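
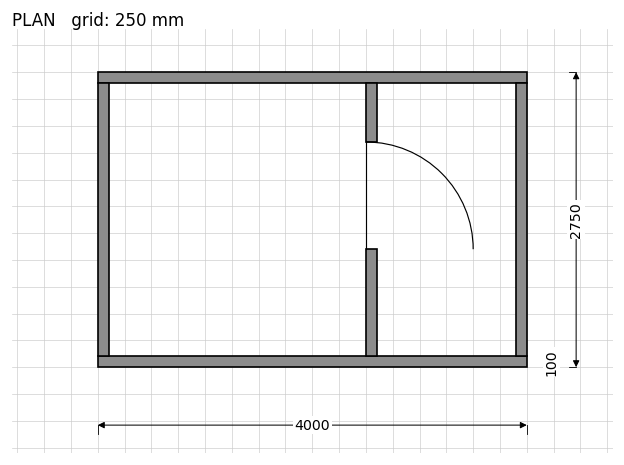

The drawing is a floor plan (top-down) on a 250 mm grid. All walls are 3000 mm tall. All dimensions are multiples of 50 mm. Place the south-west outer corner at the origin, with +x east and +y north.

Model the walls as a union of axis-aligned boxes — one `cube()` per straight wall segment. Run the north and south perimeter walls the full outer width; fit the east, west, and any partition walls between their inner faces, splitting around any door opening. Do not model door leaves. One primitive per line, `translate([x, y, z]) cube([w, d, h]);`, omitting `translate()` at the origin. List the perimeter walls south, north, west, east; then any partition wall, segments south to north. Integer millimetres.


cube([4000, 100, 3000]);
translate([0, 2650, 0]) cube([4000, 100, 3000]);
translate([0, 100, 0]) cube([100, 2550, 3000]);
translate([3900, 100, 0]) cube([100, 2550, 3000]);
translate([2500, 100, 0]) cube([100, 1000, 3000]);
translate([2500, 2100, 0]) cube([100, 550, 3000]);


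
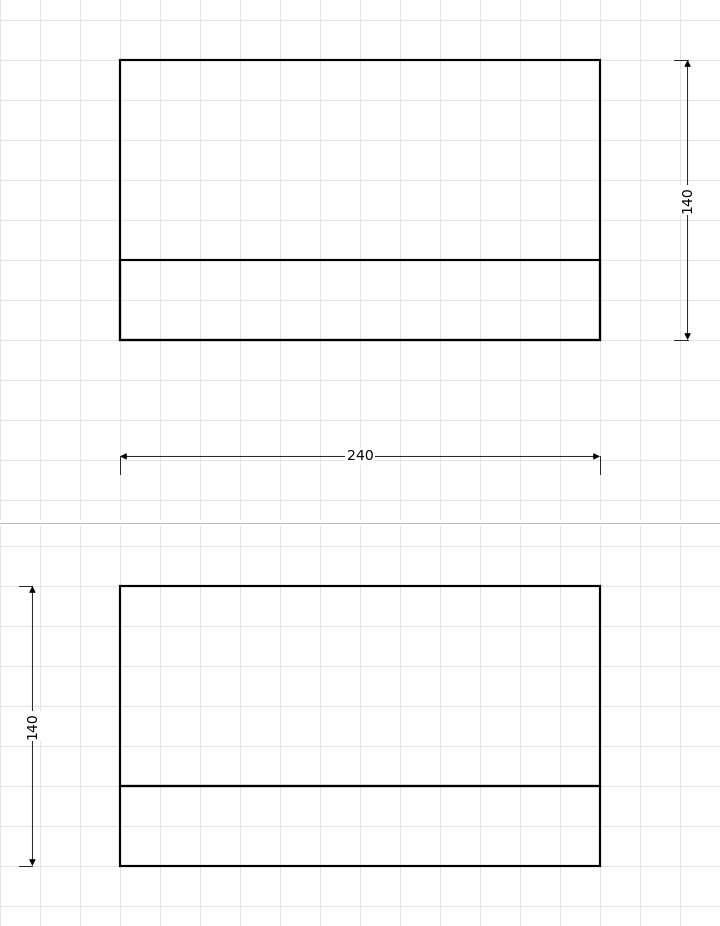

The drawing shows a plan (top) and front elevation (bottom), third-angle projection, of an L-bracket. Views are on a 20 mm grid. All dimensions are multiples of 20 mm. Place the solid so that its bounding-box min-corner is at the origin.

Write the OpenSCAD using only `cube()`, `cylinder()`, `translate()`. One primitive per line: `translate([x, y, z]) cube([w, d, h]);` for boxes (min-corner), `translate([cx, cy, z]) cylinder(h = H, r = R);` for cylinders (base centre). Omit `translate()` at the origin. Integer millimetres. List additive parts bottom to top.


cube([240, 140, 40]);
translate([0, 0, 40]) cube([240, 40, 100]);


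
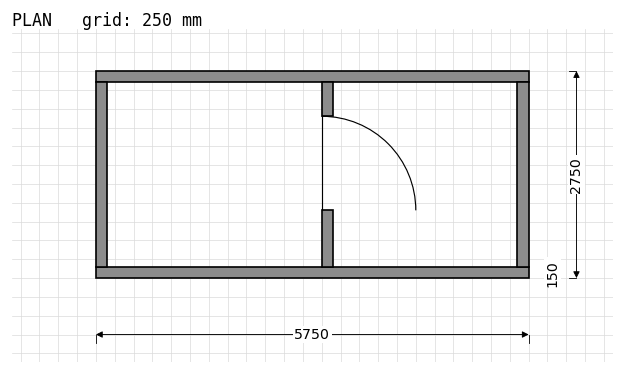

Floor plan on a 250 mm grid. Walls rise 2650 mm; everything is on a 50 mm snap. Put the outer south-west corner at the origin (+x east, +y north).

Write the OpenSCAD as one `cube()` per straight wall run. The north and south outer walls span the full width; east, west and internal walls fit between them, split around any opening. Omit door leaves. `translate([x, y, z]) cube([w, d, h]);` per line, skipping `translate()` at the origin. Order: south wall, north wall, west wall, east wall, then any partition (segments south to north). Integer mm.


cube([5750, 150, 2650]);
translate([0, 2600, 0]) cube([5750, 150, 2650]);
translate([0, 150, 0]) cube([150, 2450, 2650]);
translate([5600, 150, 0]) cube([150, 2450, 2650]);
translate([3000, 150, 0]) cube([150, 750, 2650]);
translate([3000, 2150, 0]) cube([150, 450, 2650]);


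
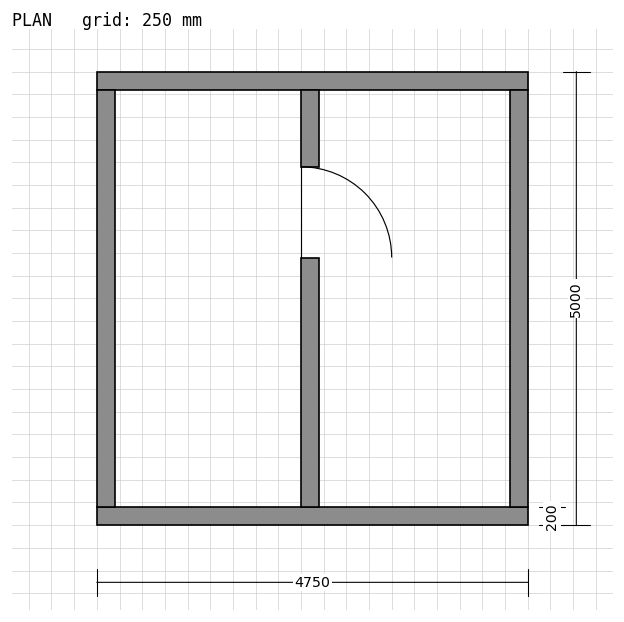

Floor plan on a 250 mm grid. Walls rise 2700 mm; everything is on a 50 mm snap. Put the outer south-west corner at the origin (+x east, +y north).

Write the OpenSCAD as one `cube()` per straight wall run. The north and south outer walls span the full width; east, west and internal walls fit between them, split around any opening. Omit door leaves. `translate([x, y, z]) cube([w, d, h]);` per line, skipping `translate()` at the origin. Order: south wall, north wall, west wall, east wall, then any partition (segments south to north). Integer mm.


cube([4750, 200, 2700]);
translate([0, 4800, 0]) cube([4750, 200, 2700]);
translate([0, 200, 0]) cube([200, 4600, 2700]);
translate([4550, 200, 0]) cube([200, 4600, 2700]);
translate([2250, 200, 0]) cube([200, 2750, 2700]);
translate([2250, 3950, 0]) cube([200, 850, 2700]);


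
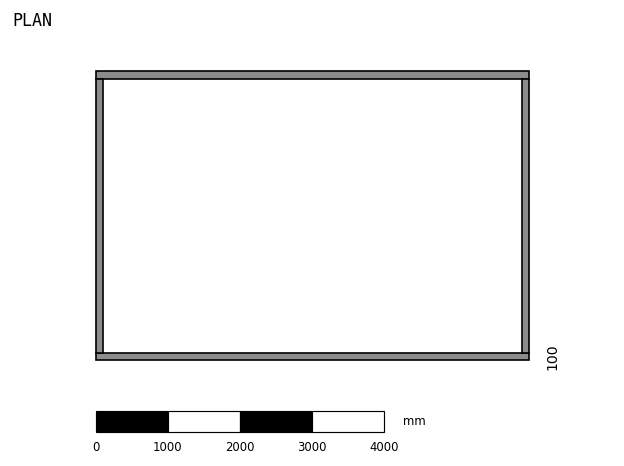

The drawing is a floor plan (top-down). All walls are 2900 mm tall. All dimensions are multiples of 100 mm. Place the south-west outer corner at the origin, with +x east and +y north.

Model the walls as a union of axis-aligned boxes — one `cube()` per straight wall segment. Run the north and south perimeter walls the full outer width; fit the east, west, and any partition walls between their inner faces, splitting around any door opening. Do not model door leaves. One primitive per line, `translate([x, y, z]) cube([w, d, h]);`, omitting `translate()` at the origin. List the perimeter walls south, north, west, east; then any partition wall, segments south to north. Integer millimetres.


cube([6000, 100, 2900]);
translate([0, 3900, 0]) cube([6000, 100, 2900]);
translate([0, 100, 0]) cube([100, 3800, 2900]);
translate([5900, 100, 0]) cube([100, 3800, 2900]);


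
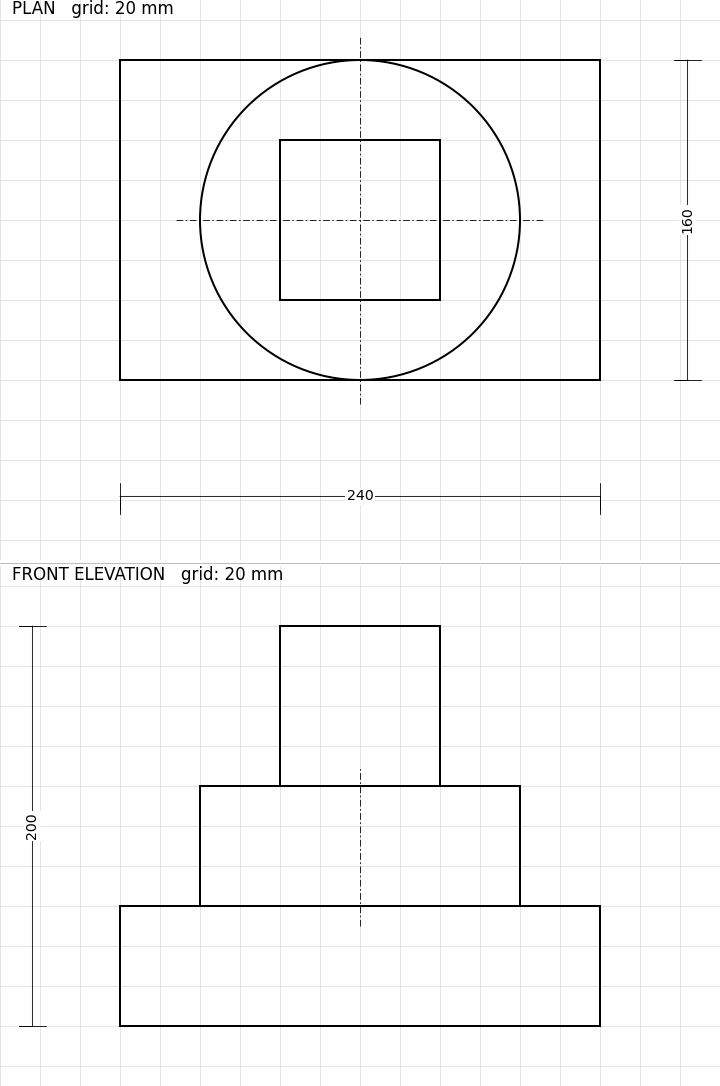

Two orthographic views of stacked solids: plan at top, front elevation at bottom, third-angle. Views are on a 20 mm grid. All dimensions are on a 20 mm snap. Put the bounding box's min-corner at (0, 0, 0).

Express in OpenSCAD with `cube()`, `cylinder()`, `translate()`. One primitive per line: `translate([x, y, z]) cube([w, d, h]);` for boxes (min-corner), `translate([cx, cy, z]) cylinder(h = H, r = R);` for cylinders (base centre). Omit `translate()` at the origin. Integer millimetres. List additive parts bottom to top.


cube([240, 160, 60]);
translate([120, 80, 60]) cylinder(h = 60, r = 80);
translate([80, 40, 120]) cube([80, 80, 80]);


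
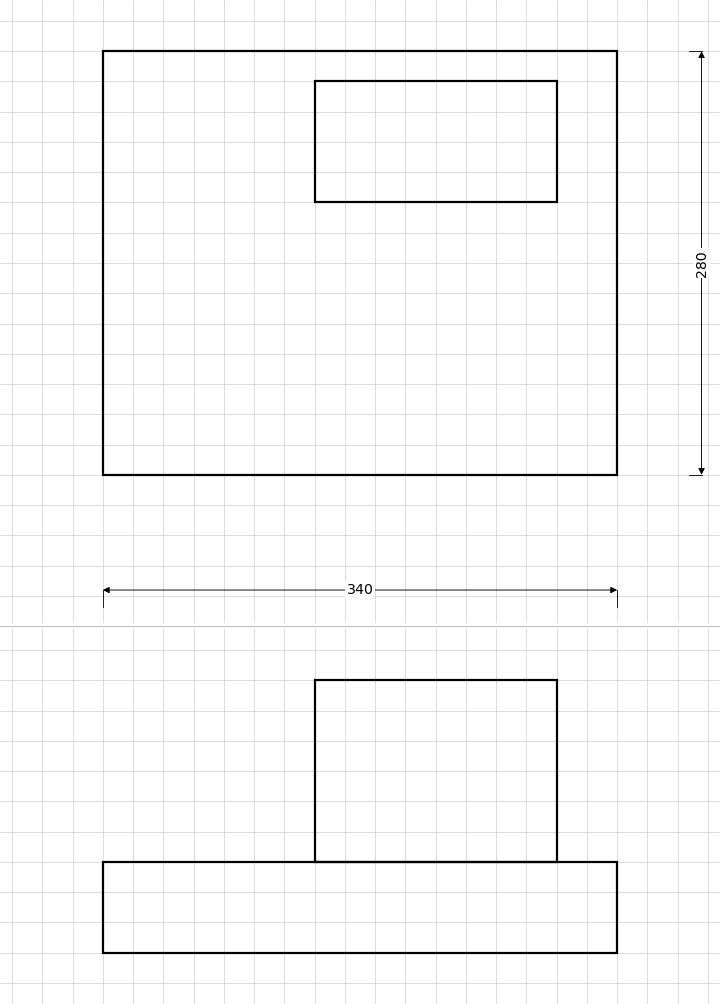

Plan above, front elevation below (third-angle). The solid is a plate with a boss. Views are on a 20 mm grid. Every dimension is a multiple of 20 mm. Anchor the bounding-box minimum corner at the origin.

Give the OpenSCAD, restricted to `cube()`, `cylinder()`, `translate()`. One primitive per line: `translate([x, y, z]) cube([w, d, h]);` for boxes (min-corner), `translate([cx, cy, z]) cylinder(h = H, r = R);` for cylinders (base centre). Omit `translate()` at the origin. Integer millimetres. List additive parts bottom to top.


cube([340, 280, 60]);
translate([140, 180, 60]) cube([160, 80, 120]);


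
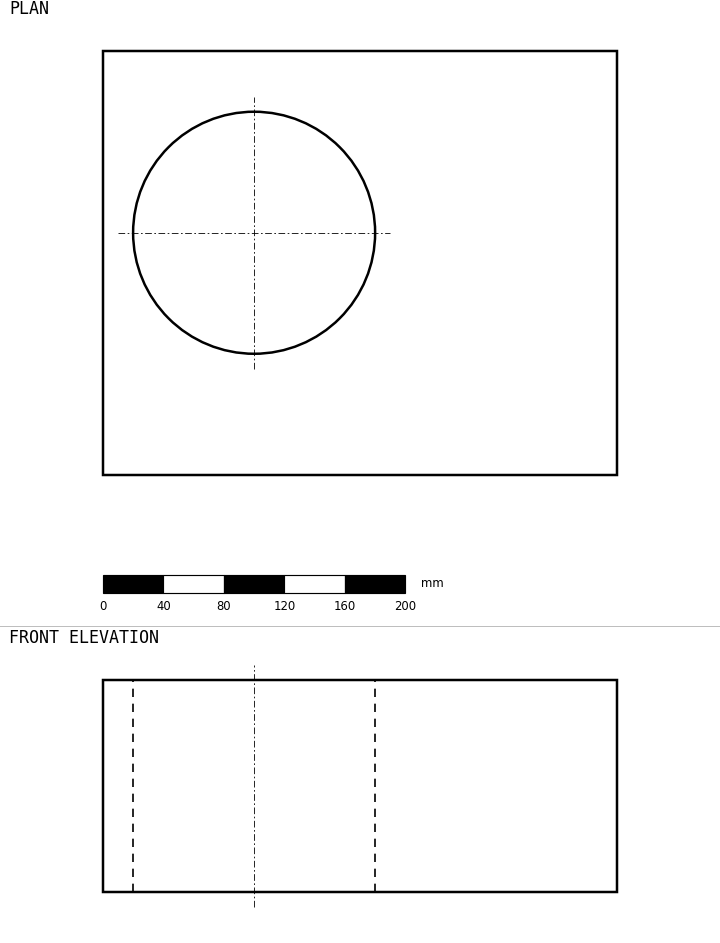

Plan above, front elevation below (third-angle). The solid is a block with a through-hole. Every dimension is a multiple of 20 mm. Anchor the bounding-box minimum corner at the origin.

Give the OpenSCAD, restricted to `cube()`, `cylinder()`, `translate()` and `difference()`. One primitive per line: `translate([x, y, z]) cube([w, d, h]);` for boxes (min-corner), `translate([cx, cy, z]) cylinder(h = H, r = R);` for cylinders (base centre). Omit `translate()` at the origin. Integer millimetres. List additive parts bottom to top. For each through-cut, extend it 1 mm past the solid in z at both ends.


difference() {
  cube([340, 280, 140]);
  translate([100, 160, -1]) cylinder(h = 142, r = 80);
}


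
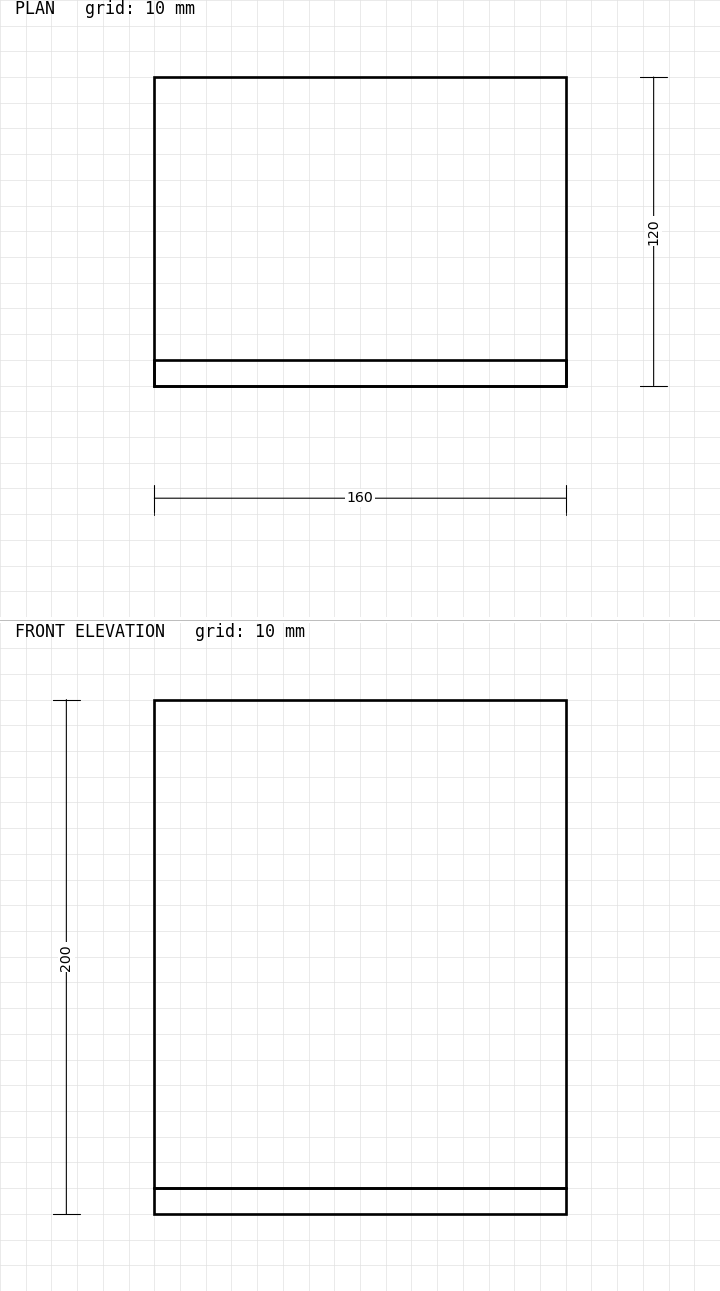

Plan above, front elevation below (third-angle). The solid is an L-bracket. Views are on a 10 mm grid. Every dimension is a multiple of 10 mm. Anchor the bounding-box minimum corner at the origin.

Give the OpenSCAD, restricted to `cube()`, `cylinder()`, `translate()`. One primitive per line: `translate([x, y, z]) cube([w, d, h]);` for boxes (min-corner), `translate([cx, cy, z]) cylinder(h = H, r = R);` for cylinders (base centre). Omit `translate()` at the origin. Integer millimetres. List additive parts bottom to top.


cube([160, 120, 10]);
translate([0, 0, 10]) cube([160, 10, 190]);


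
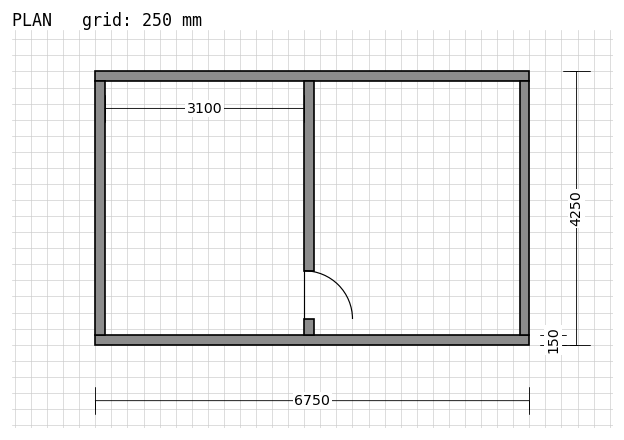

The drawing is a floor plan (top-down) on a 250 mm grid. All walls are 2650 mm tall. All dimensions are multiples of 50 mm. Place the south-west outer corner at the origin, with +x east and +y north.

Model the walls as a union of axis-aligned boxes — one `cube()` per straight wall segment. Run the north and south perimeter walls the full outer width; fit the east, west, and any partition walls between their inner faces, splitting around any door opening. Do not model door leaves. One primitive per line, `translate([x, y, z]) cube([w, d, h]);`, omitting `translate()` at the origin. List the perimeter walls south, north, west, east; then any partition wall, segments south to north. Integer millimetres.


cube([6750, 150, 2650]);
translate([0, 4100, 0]) cube([6750, 150, 2650]);
translate([0, 150, 0]) cube([150, 3950, 2650]);
translate([6600, 150, 0]) cube([150, 3950, 2650]);
translate([3250, 150, 0]) cube([150, 250, 2650]);
translate([3250, 1150, 0]) cube([150, 2950, 2650]);


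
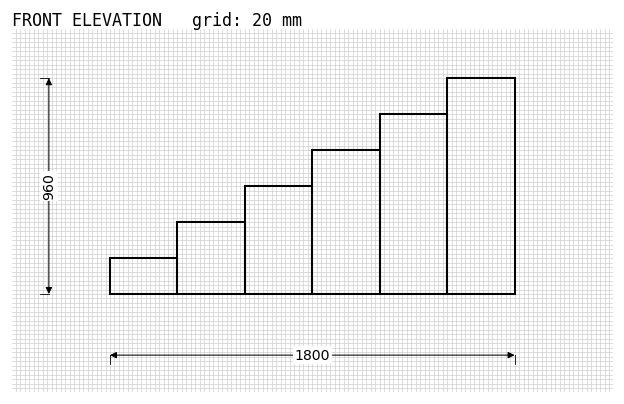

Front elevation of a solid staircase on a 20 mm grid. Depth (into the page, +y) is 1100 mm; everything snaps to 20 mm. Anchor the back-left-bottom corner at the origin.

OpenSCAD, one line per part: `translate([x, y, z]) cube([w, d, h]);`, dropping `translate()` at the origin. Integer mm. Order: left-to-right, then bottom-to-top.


cube([300, 1100, 160]);
translate([300, 0, 0]) cube([300, 1100, 320]);
translate([600, 0, 0]) cube([300, 1100, 480]);
translate([900, 0, 0]) cube([300, 1100, 640]);
translate([1200, 0, 0]) cube([300, 1100, 800]);
translate([1500, 0, 0]) cube([300, 1100, 960]);


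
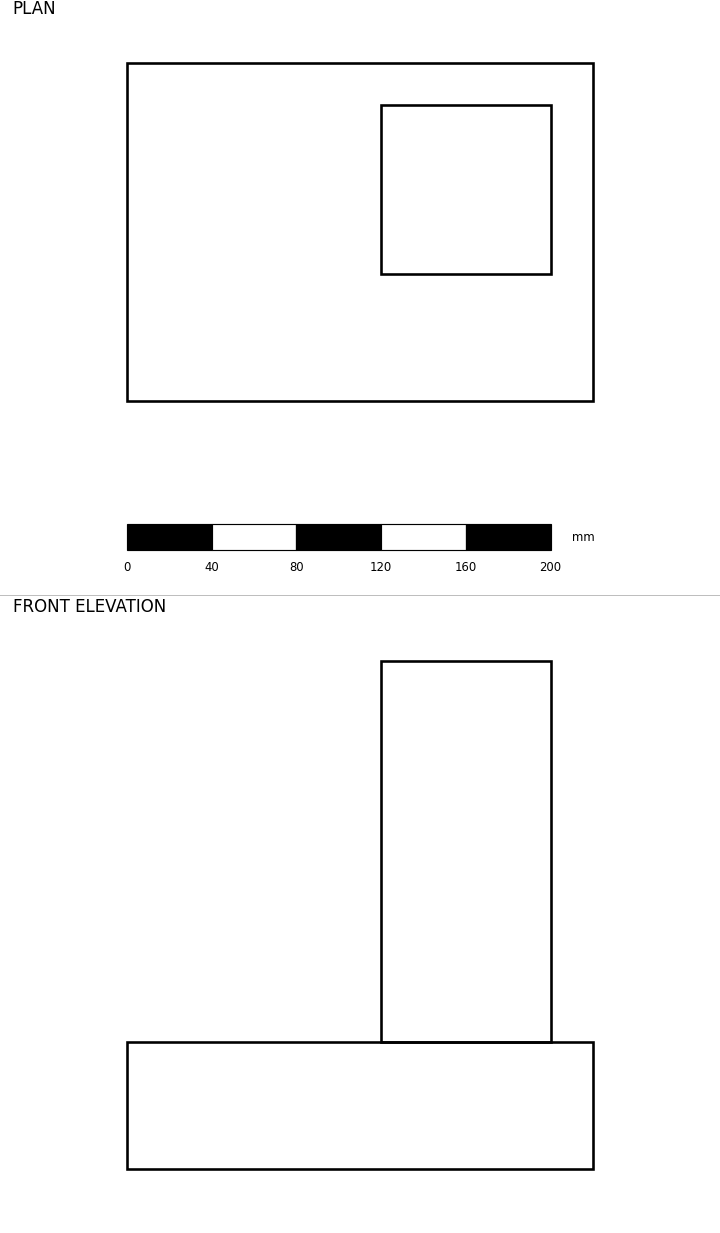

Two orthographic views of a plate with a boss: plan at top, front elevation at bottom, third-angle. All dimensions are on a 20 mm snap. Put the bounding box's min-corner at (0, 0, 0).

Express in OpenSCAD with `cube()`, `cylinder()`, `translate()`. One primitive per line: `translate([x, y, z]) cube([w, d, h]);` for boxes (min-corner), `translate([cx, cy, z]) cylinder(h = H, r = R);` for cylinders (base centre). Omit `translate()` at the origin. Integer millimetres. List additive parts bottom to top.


cube([220, 160, 60]);
translate([120, 60, 60]) cube([80, 80, 180]);


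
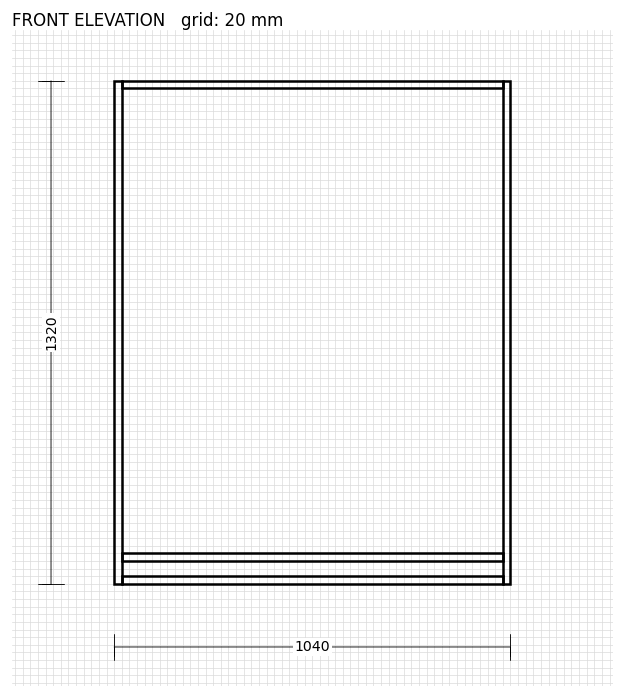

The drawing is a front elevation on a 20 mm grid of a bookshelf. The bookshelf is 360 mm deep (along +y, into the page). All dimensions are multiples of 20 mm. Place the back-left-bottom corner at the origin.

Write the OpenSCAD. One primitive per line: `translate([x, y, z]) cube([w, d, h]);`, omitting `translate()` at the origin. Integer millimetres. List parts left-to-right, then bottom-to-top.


cube([20, 360, 1320]);
translate([20, 0, 0]) cube([1000, 360, 20]);
translate([20, 0, 60]) cube([1000, 360, 20]);
translate([20, 0, 1300]) cube([1000, 360, 20]);
translate([1020, 0, 0]) cube([20, 360, 1320]);


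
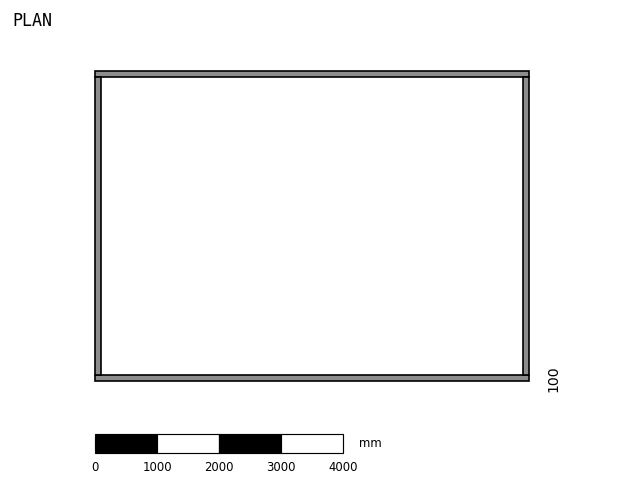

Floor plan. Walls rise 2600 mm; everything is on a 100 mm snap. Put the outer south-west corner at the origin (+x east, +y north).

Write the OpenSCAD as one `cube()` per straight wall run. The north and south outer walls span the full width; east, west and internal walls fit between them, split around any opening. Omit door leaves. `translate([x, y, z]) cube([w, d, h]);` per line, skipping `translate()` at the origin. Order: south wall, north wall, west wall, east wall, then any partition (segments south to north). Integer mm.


cube([7000, 100, 2600]);
translate([0, 4900, 0]) cube([7000, 100, 2600]);
translate([0, 100, 0]) cube([100, 4800, 2600]);
translate([6900, 100, 0]) cube([100, 4800, 2600]);


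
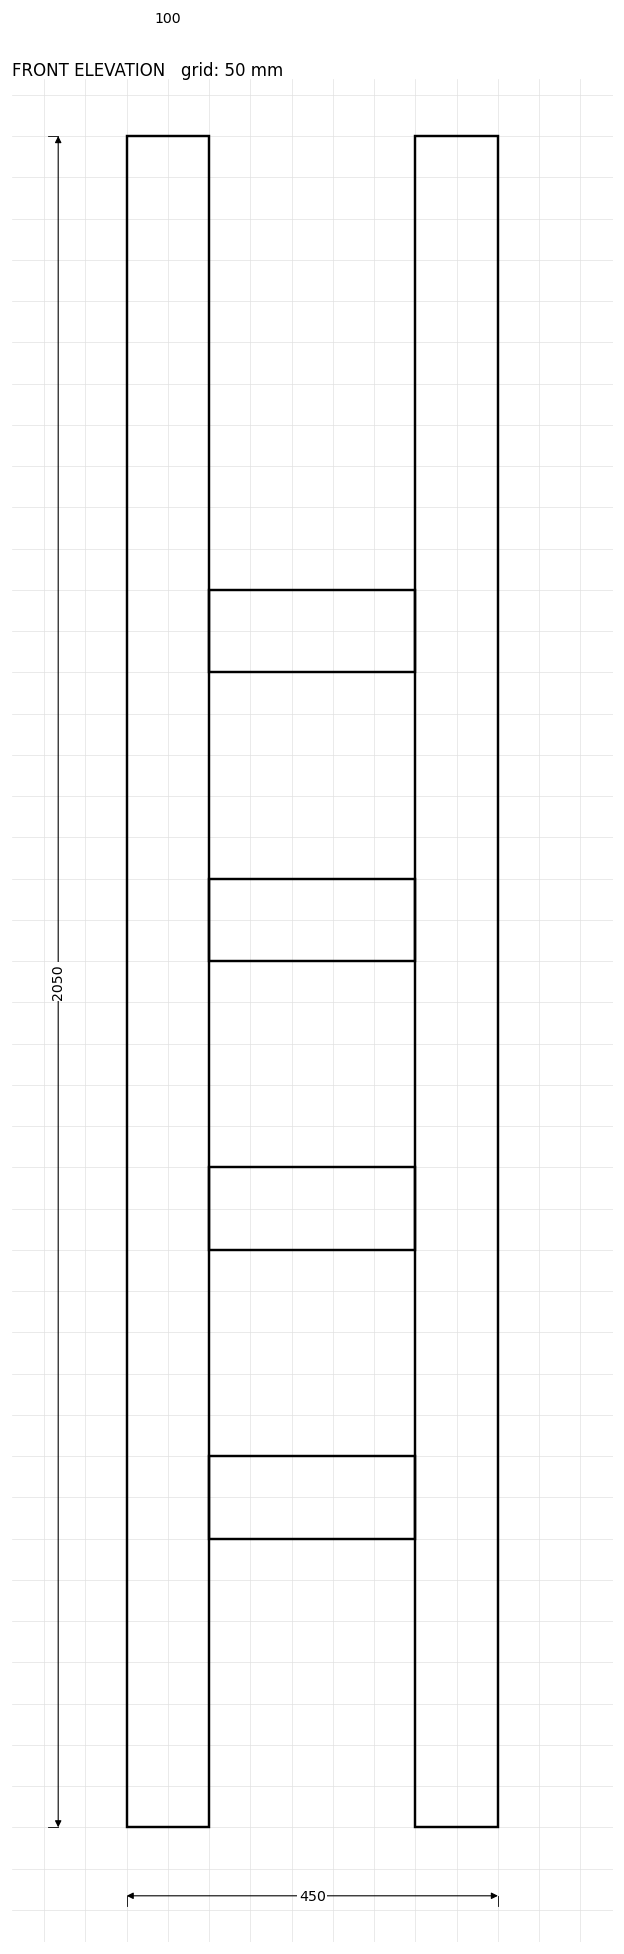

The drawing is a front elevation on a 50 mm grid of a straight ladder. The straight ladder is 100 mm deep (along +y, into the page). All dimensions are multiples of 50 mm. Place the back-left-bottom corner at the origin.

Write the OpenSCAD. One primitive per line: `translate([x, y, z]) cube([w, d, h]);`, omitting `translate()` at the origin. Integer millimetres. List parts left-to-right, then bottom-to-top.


cube([100, 100, 2050]);
translate([100, 0, 350]) cube([250, 100, 100]);
translate([100, 0, 700]) cube([250, 100, 100]);
translate([100, 0, 1050]) cube([250, 100, 100]);
translate([100, 0, 1400]) cube([250, 100, 100]);
translate([350, 0, 0]) cube([100, 100, 2050]);


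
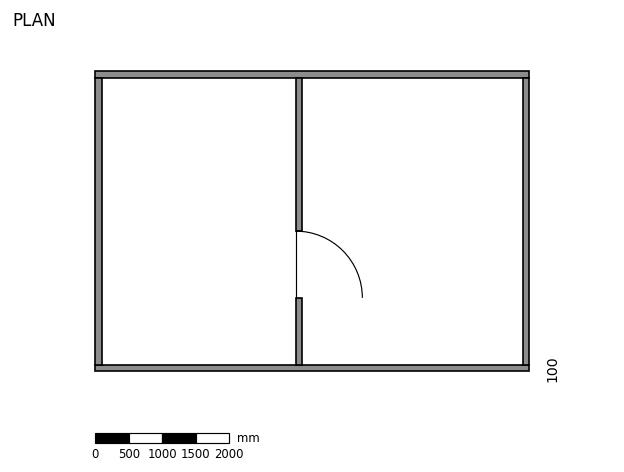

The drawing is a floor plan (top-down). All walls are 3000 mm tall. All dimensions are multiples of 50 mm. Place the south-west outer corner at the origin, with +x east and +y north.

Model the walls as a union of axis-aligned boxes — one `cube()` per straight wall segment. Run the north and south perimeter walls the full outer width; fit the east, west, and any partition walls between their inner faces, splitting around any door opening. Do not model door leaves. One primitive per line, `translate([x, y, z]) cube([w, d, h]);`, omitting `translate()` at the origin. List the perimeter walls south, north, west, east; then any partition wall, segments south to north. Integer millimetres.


cube([6500, 100, 3000]);
translate([0, 4400, 0]) cube([6500, 100, 3000]);
translate([0, 100, 0]) cube([100, 4300, 3000]);
translate([6400, 100, 0]) cube([100, 4300, 3000]);
translate([3000, 100, 0]) cube([100, 1000, 3000]);
translate([3000, 2100, 0]) cube([100, 2300, 3000]);


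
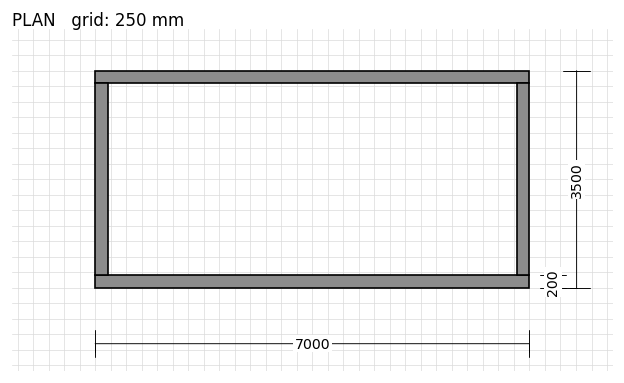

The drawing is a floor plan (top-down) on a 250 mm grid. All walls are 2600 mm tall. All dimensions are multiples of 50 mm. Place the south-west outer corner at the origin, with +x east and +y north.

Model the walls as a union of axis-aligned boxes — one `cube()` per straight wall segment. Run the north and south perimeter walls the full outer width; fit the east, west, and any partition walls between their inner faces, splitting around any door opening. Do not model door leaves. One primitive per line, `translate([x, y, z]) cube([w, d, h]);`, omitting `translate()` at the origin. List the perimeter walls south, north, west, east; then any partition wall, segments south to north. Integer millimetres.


cube([7000, 200, 2600]);
translate([0, 3300, 0]) cube([7000, 200, 2600]);
translate([0, 200, 0]) cube([200, 3100, 2600]);
translate([6800, 200, 0]) cube([200, 3100, 2600]);


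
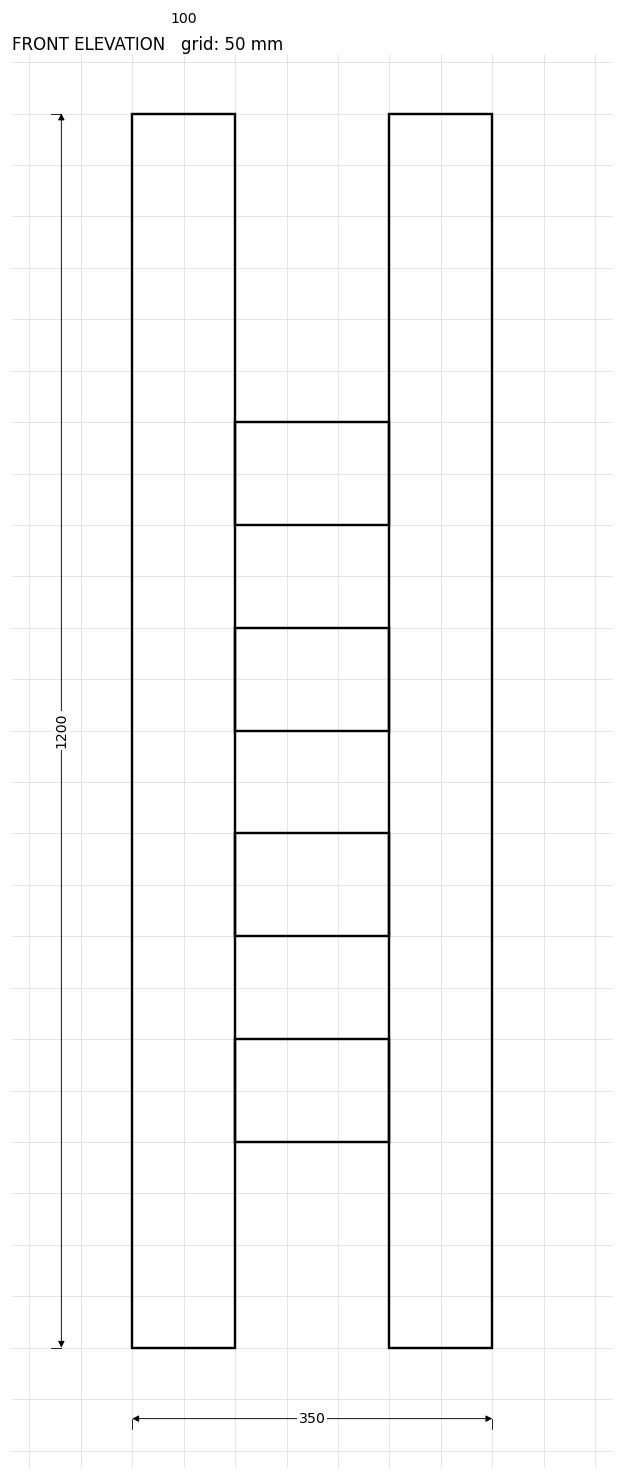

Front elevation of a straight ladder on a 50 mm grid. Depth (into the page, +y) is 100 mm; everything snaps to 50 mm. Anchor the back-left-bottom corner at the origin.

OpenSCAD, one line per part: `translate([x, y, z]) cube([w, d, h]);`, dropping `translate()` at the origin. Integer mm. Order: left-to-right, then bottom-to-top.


cube([100, 100, 1200]);
translate([100, 0, 200]) cube([150, 100, 100]);
translate([100, 0, 400]) cube([150, 100, 100]);
translate([100, 0, 600]) cube([150, 100, 100]);
translate([100, 0, 800]) cube([150, 100, 100]);
translate([250, 0, 0]) cube([100, 100, 1200]);


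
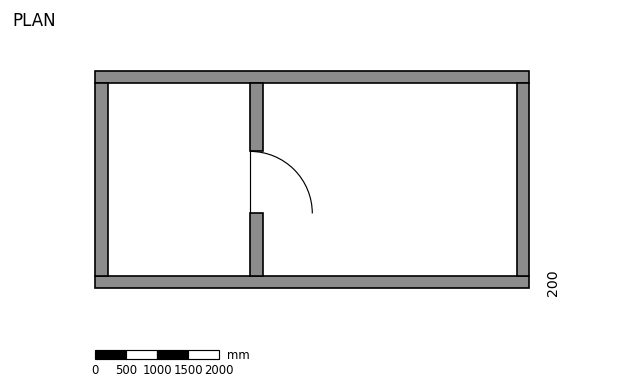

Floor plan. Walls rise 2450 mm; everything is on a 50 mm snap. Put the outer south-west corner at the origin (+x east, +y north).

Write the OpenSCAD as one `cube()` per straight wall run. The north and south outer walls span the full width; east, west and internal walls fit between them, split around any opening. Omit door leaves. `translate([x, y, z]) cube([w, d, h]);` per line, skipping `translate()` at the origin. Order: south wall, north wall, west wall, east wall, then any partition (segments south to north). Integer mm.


cube([7000, 200, 2450]);
translate([0, 3300, 0]) cube([7000, 200, 2450]);
translate([0, 200, 0]) cube([200, 3100, 2450]);
translate([6800, 200, 0]) cube([200, 3100, 2450]);
translate([2500, 200, 0]) cube([200, 1000, 2450]);
translate([2500, 2200, 0]) cube([200, 1100, 2450]);


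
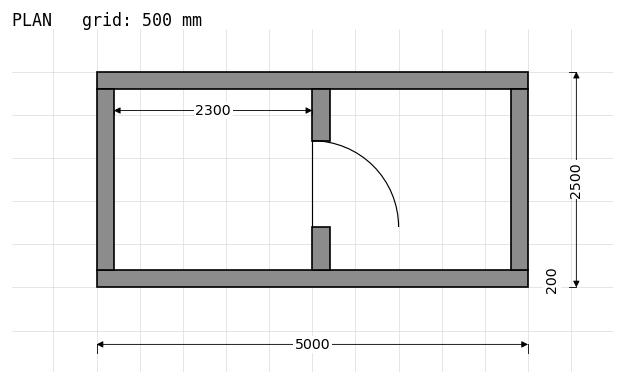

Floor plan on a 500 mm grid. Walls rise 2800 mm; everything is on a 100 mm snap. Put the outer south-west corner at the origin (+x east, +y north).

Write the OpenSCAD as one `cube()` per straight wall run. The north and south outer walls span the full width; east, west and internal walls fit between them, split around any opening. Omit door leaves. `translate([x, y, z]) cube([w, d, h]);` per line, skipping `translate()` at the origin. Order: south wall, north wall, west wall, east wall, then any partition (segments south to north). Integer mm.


cube([5000, 200, 2800]);
translate([0, 2300, 0]) cube([5000, 200, 2800]);
translate([0, 200, 0]) cube([200, 2100, 2800]);
translate([4800, 200, 0]) cube([200, 2100, 2800]);
translate([2500, 200, 0]) cube([200, 500, 2800]);
translate([2500, 1700, 0]) cube([200, 600, 2800]);


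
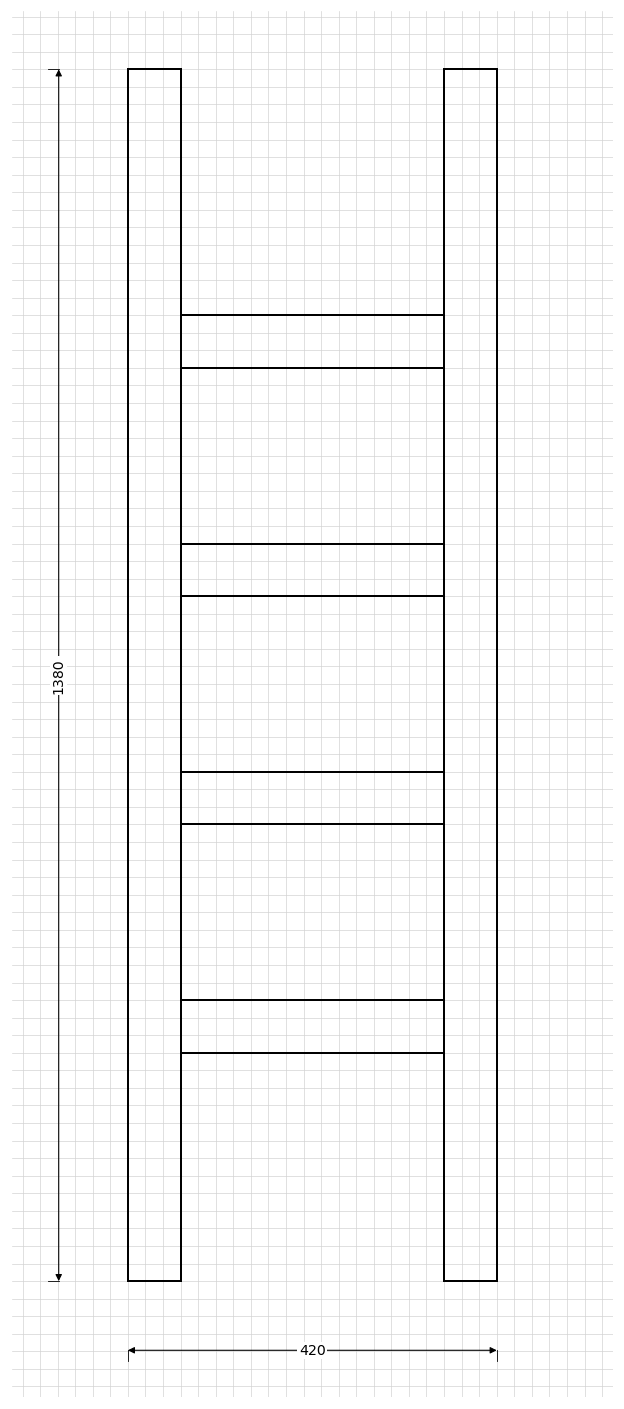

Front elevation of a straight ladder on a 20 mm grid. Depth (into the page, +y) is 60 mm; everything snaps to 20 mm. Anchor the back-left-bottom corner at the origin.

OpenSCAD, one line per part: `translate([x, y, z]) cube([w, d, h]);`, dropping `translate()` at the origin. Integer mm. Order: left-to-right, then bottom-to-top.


cube([60, 60, 1380]);
translate([60, 0, 260]) cube([300, 60, 60]);
translate([60, 0, 520]) cube([300, 60, 60]);
translate([60, 0, 780]) cube([300, 60, 60]);
translate([60, 0, 1040]) cube([300, 60, 60]);
translate([360, 0, 0]) cube([60, 60, 1380]);


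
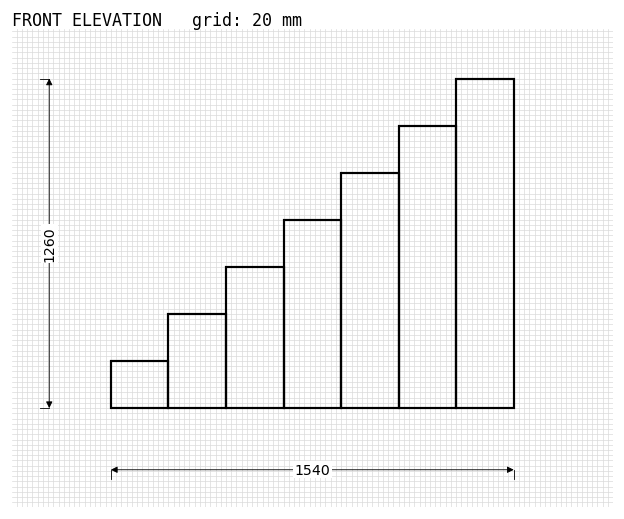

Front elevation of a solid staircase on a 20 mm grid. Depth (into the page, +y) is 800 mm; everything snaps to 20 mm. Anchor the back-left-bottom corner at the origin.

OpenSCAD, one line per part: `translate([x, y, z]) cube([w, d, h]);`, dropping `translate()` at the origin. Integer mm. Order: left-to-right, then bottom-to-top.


cube([220, 800, 180]);
translate([220, 0, 0]) cube([220, 800, 360]);
translate([440, 0, 0]) cube([220, 800, 540]);
translate([660, 0, 0]) cube([220, 800, 720]);
translate([880, 0, 0]) cube([220, 800, 900]);
translate([1100, 0, 0]) cube([220, 800, 1080]);
translate([1320, 0, 0]) cube([220, 800, 1260]);


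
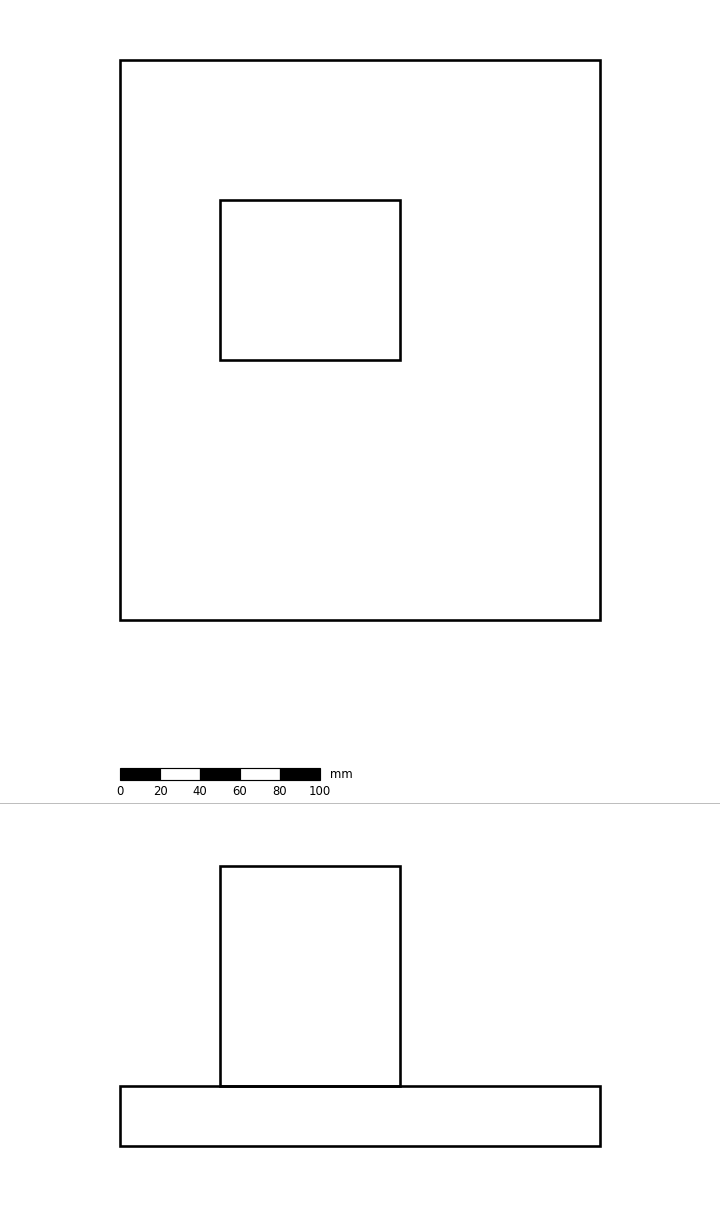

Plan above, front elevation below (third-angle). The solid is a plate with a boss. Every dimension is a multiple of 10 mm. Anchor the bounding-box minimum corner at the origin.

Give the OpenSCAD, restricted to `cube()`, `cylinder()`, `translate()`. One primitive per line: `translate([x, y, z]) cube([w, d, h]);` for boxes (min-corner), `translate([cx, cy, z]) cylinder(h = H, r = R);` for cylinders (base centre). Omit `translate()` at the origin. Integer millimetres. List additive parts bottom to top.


cube([240, 280, 30]);
translate([50, 130, 30]) cube([90, 80, 110]);


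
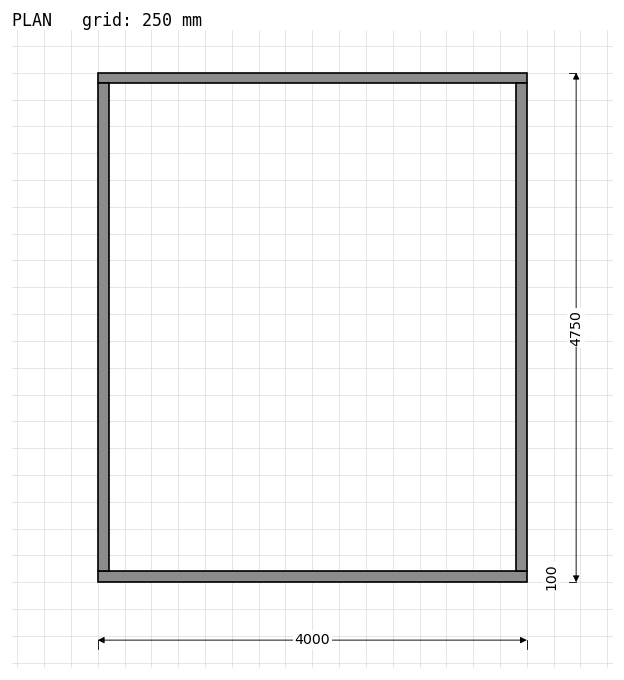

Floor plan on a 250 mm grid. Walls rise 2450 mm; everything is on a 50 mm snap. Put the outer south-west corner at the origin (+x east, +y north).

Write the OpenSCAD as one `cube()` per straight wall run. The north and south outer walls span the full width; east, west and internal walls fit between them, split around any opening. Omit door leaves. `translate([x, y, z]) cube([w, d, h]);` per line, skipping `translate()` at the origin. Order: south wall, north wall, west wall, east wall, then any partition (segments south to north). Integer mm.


cube([4000, 100, 2450]);
translate([0, 4650, 0]) cube([4000, 100, 2450]);
translate([0, 100, 0]) cube([100, 4550, 2450]);
translate([3900, 100, 0]) cube([100, 4550, 2450]);


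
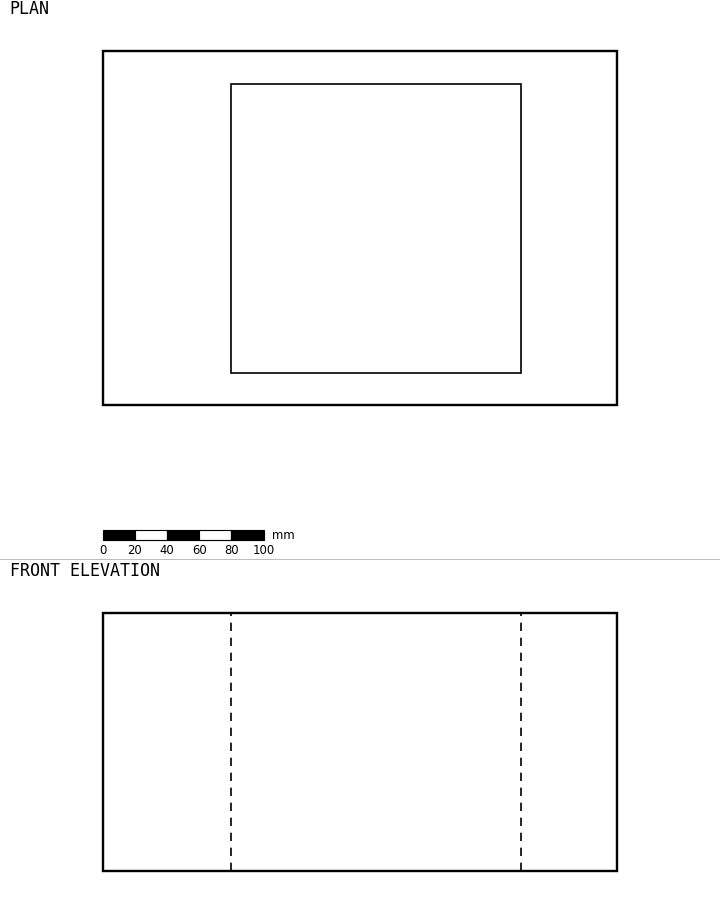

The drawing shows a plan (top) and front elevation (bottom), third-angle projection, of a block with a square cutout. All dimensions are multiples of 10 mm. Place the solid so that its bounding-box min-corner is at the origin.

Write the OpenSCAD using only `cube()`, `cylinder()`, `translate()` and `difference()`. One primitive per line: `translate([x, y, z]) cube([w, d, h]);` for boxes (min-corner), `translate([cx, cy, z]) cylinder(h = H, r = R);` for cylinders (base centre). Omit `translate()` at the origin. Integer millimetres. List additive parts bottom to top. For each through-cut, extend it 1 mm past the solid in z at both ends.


difference() {
  cube([320, 220, 160]);
  translate([80, 20, -1]) cube([180, 180, 162]);
}


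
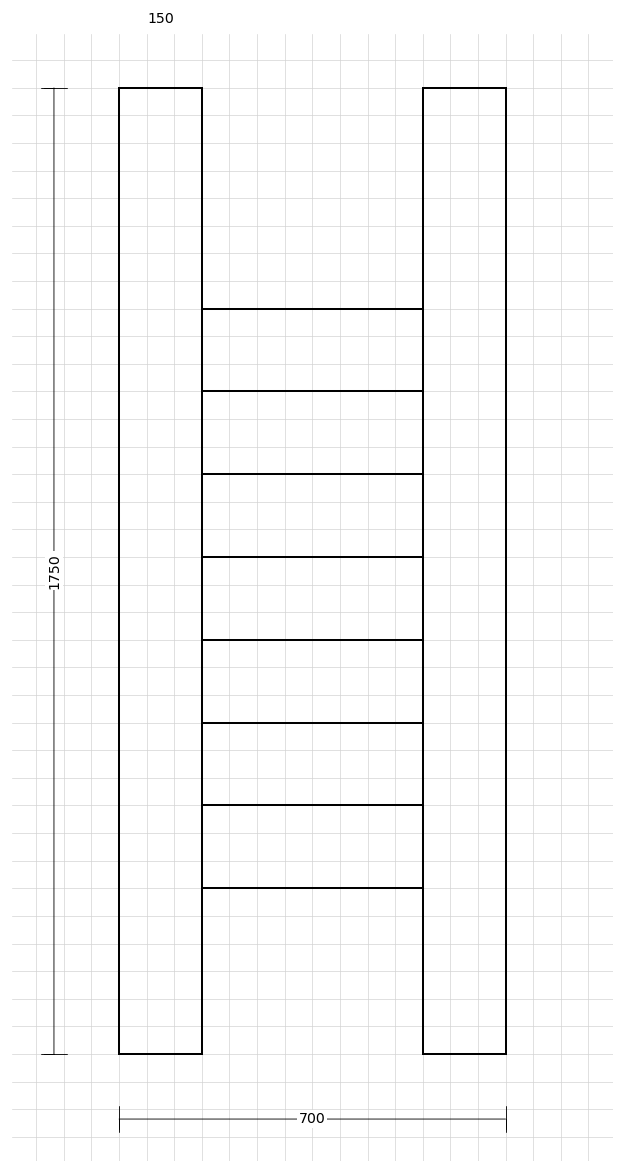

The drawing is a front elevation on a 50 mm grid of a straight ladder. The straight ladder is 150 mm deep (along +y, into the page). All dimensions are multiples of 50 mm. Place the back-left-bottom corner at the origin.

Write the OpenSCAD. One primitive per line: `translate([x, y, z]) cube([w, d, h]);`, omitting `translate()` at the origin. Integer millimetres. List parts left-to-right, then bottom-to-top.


cube([150, 150, 1750]);
translate([150, 0, 300]) cube([400, 150, 150]);
translate([150, 0, 600]) cube([400, 150, 150]);
translate([150, 0, 900]) cube([400, 150, 150]);
translate([150, 0, 1200]) cube([400, 150, 150]);
translate([550, 0, 0]) cube([150, 150, 1750]);


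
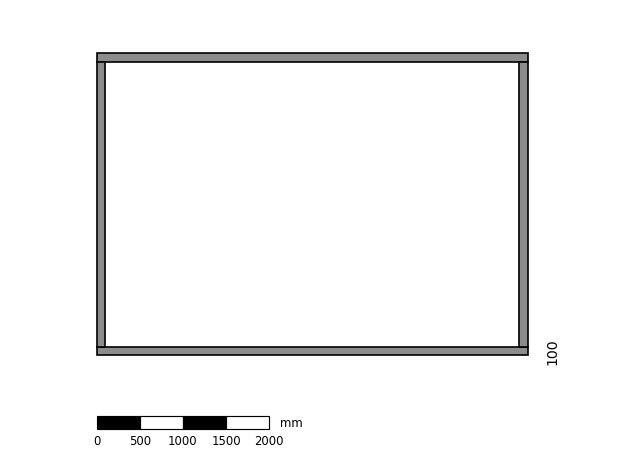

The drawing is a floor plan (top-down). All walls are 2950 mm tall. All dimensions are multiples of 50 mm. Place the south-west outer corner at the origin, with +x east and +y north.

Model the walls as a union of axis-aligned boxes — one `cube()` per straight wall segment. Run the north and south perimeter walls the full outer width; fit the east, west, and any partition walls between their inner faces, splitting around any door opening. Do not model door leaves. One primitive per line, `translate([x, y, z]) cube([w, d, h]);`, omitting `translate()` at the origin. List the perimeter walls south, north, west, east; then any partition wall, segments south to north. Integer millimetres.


cube([5000, 100, 2950]);
translate([0, 3400, 0]) cube([5000, 100, 2950]);
translate([0, 100, 0]) cube([100, 3300, 2950]);
translate([4900, 100, 0]) cube([100, 3300, 2950]);


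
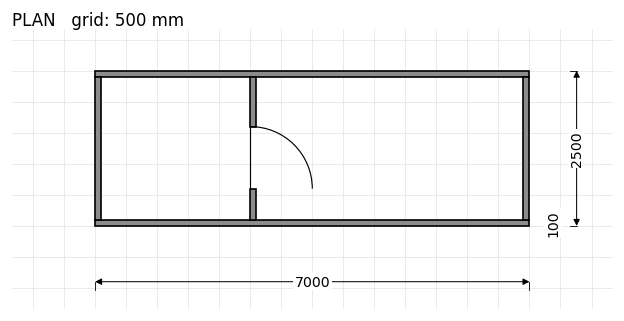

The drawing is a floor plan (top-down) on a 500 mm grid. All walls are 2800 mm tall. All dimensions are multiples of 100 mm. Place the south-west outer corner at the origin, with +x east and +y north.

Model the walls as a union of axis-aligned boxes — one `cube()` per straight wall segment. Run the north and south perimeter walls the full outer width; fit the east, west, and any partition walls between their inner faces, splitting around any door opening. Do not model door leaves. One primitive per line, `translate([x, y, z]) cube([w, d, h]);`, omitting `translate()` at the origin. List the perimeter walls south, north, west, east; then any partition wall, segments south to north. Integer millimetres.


cube([7000, 100, 2800]);
translate([0, 2400, 0]) cube([7000, 100, 2800]);
translate([0, 100, 0]) cube([100, 2300, 2800]);
translate([6900, 100, 0]) cube([100, 2300, 2800]);
translate([2500, 100, 0]) cube([100, 500, 2800]);
translate([2500, 1600, 0]) cube([100, 800, 2800]);


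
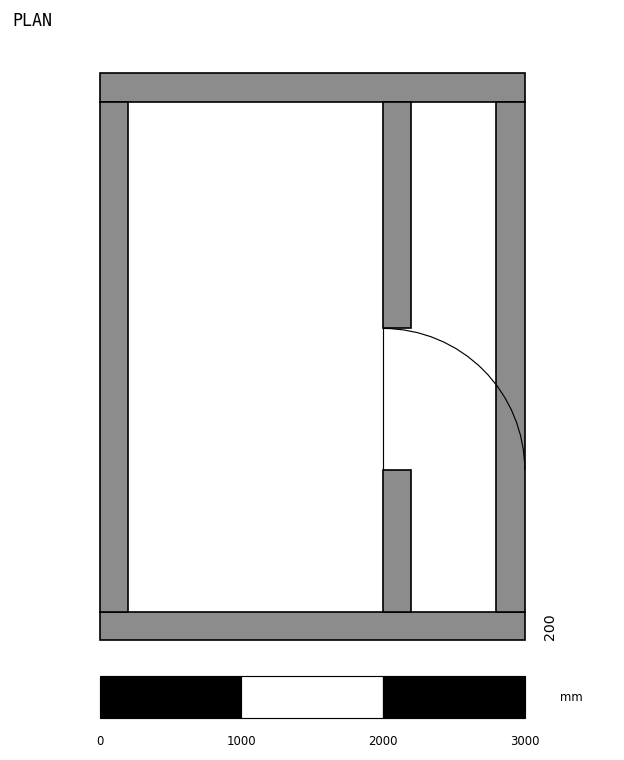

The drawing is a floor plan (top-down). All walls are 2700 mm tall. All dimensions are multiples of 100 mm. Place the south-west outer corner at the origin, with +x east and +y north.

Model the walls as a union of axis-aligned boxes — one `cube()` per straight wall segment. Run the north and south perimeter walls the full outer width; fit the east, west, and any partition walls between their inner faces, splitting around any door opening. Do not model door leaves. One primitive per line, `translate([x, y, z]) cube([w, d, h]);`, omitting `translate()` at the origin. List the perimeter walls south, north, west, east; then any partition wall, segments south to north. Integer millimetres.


cube([3000, 200, 2700]);
translate([0, 3800, 0]) cube([3000, 200, 2700]);
translate([0, 200, 0]) cube([200, 3600, 2700]);
translate([2800, 200, 0]) cube([200, 3600, 2700]);
translate([2000, 200, 0]) cube([200, 1000, 2700]);
translate([2000, 2200, 0]) cube([200, 1600, 2700]);


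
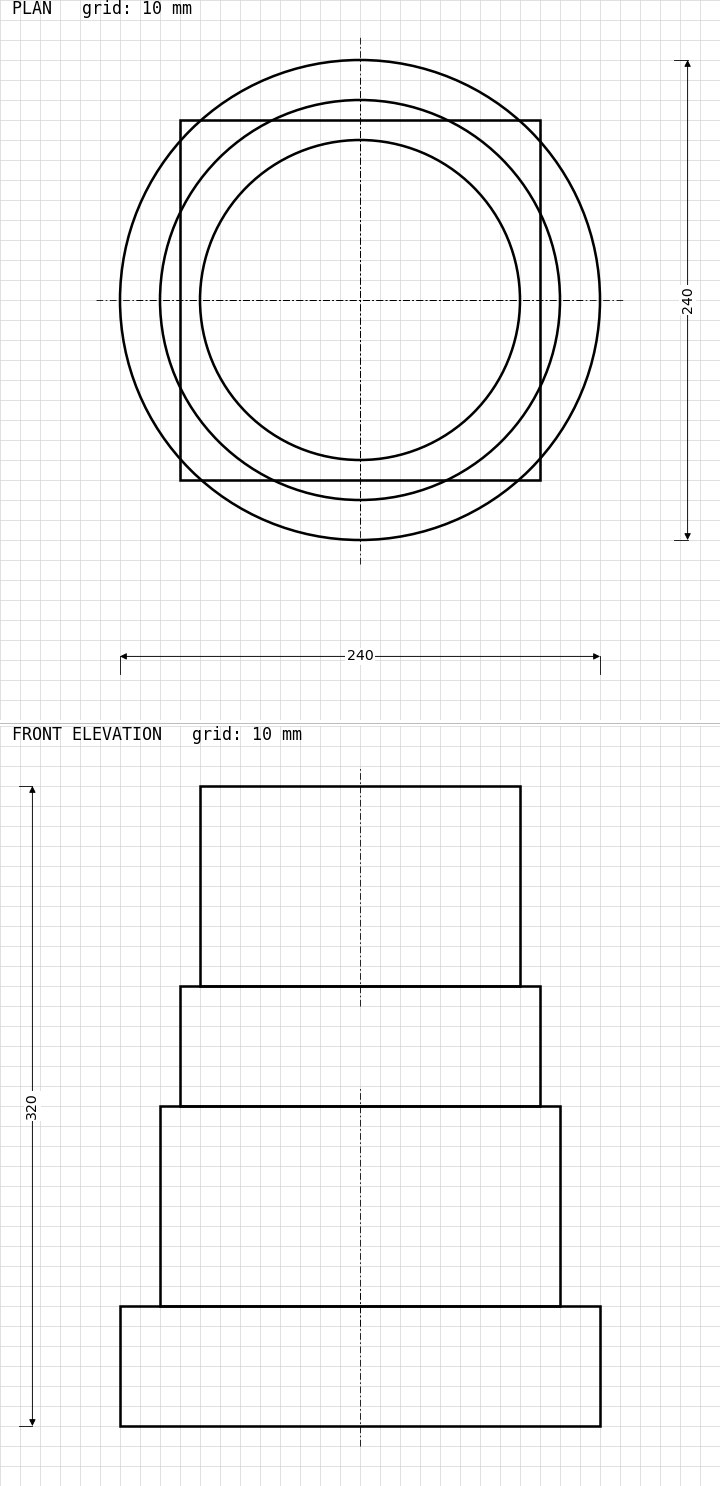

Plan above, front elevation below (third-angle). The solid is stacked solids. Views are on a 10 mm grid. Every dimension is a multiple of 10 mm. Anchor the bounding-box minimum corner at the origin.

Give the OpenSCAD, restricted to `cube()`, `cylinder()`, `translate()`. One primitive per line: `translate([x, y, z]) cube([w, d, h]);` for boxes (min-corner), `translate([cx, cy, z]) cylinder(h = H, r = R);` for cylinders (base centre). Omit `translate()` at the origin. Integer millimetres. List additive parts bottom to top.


translate([120, 120, 0]) cylinder(h = 60, r = 120);
translate([120, 120, 60]) cylinder(h = 100, r = 100);
translate([30, 30, 160]) cube([180, 180, 60]);
translate([120, 120, 220]) cylinder(h = 100, r = 80);


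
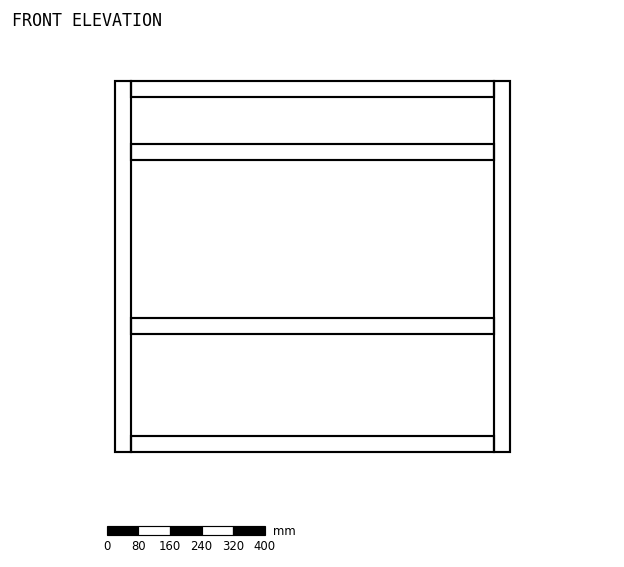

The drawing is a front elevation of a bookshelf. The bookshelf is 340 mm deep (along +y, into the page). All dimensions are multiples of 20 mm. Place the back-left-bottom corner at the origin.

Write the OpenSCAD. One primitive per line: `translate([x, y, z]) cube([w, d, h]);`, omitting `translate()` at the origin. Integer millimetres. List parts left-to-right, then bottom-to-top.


cube([40, 340, 940]);
translate([40, 0, 0]) cube([920, 340, 40]);
translate([40, 0, 300]) cube([920, 340, 40]);
translate([40, 0, 740]) cube([920, 340, 40]);
translate([40, 0, 900]) cube([920, 340, 40]);
translate([960, 0, 0]) cube([40, 340, 940]);


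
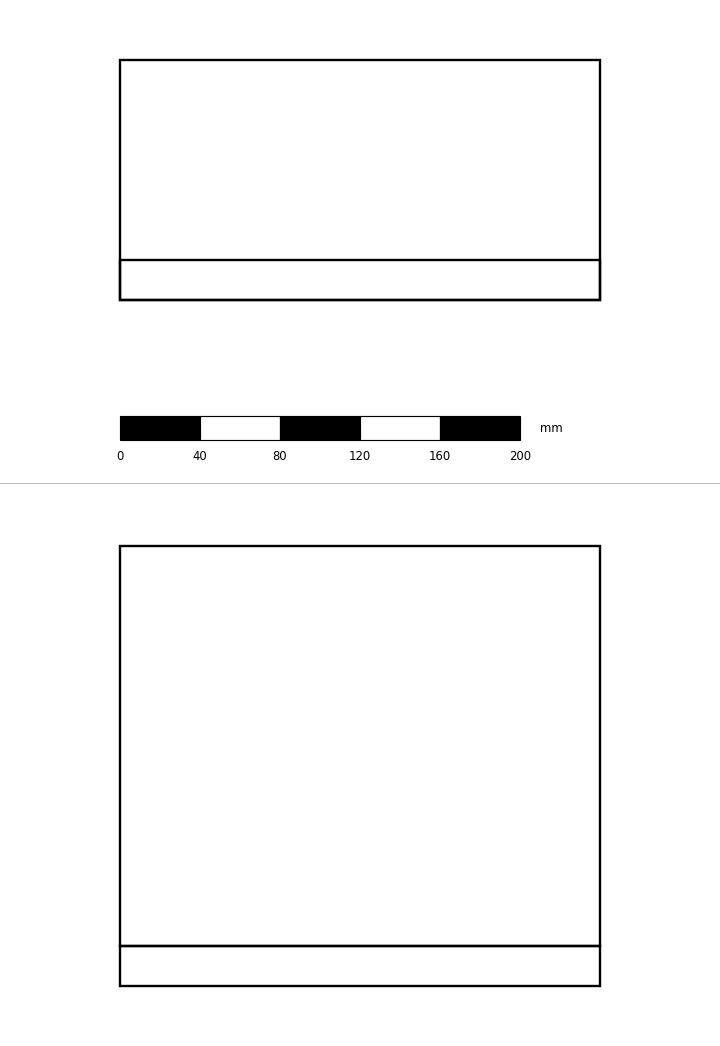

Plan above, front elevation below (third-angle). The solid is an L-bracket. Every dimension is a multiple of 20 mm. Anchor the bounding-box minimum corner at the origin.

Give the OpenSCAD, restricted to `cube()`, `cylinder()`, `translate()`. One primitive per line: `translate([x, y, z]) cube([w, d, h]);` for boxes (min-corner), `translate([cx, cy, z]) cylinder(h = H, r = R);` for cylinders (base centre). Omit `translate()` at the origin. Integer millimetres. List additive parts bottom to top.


cube([240, 120, 20]);
translate([0, 0, 20]) cube([240, 20, 200]);


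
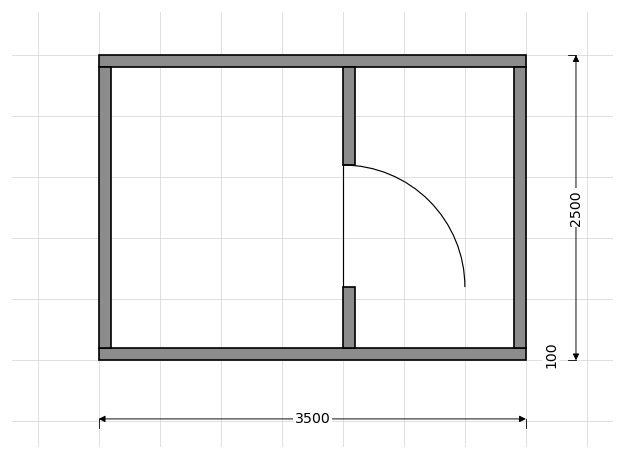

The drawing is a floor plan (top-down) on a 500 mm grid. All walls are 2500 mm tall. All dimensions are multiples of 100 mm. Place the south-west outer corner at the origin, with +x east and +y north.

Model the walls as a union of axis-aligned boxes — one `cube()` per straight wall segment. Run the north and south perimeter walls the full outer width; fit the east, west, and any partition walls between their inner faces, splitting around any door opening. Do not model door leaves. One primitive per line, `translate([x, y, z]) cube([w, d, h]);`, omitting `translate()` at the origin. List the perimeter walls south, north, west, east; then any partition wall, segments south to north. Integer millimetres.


cube([3500, 100, 2500]);
translate([0, 2400, 0]) cube([3500, 100, 2500]);
translate([0, 100, 0]) cube([100, 2300, 2500]);
translate([3400, 100, 0]) cube([100, 2300, 2500]);
translate([2000, 100, 0]) cube([100, 500, 2500]);
translate([2000, 1600, 0]) cube([100, 800, 2500]);


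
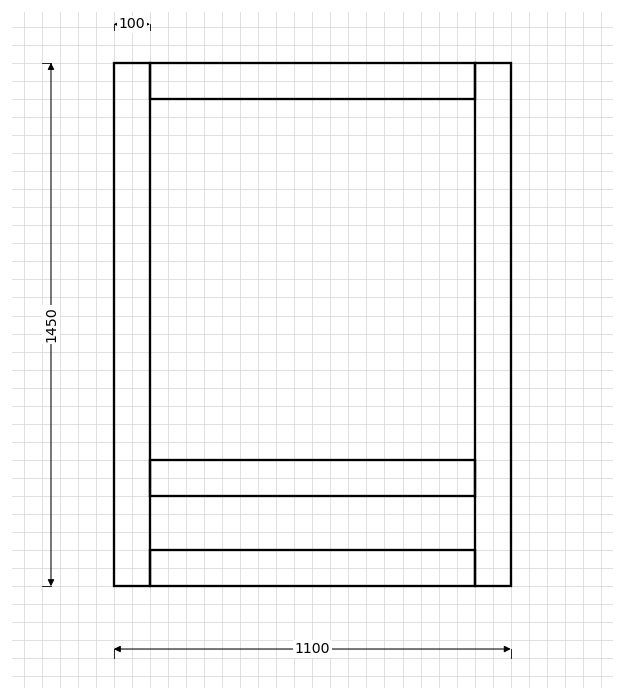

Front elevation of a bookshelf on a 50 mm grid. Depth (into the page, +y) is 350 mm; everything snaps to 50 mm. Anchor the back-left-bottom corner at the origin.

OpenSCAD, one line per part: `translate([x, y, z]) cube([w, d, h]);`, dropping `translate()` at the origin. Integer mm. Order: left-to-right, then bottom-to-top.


cube([100, 350, 1450]);
translate([100, 0, 0]) cube([900, 350, 100]);
translate([100, 0, 250]) cube([900, 350, 100]);
translate([100, 0, 1350]) cube([900, 350, 100]);
translate([1000, 0, 0]) cube([100, 350, 1450]);


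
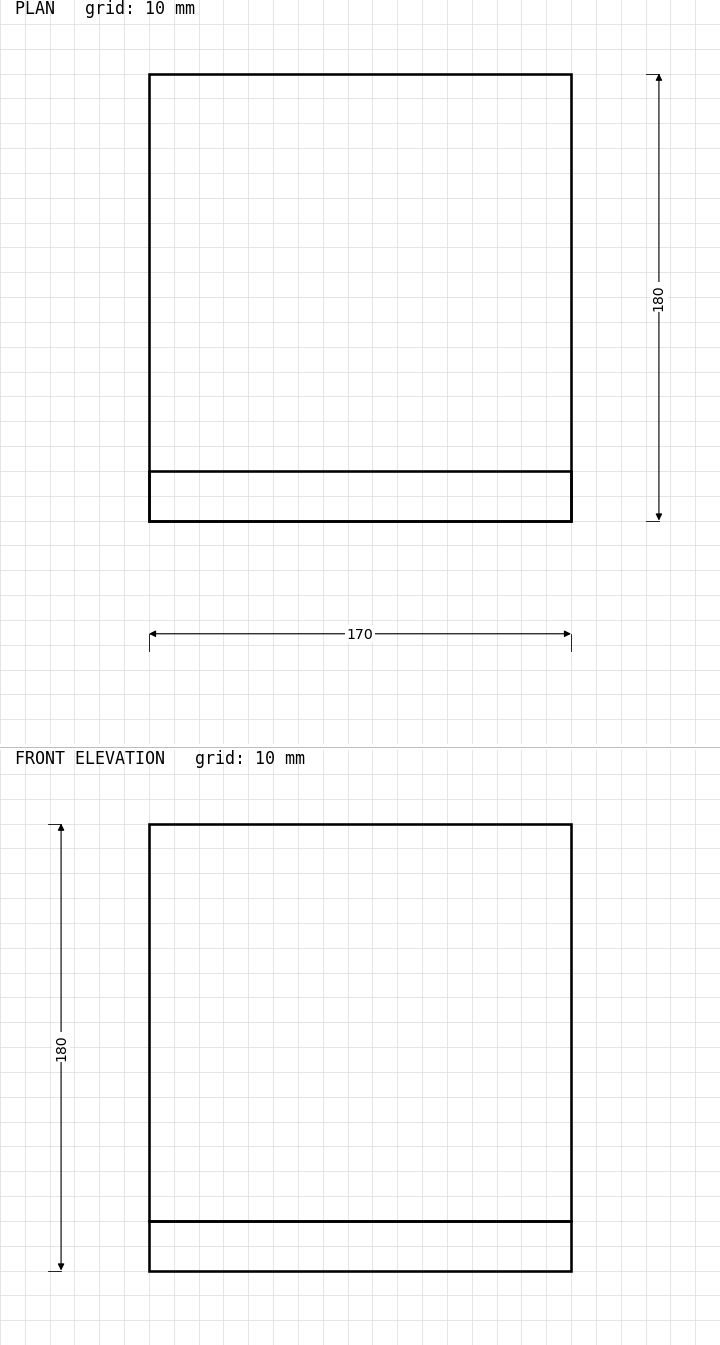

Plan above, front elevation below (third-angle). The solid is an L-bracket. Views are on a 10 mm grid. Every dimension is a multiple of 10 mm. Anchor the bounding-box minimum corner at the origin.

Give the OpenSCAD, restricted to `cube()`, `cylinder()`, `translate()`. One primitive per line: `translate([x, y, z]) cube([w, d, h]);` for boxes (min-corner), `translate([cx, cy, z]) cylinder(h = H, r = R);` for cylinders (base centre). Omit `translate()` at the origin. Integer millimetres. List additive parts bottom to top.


cube([170, 180, 20]);
translate([0, 0, 20]) cube([170, 20, 160]);


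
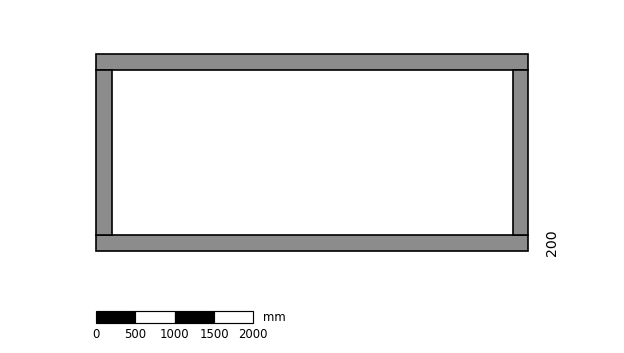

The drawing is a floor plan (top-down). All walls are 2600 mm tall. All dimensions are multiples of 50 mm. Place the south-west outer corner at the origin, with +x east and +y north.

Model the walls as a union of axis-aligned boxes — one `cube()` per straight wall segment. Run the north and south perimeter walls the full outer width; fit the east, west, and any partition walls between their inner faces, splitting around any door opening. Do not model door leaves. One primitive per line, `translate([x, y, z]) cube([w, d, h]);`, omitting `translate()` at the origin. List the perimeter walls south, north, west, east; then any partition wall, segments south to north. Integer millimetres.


cube([5500, 200, 2600]);
translate([0, 2300, 0]) cube([5500, 200, 2600]);
translate([0, 200, 0]) cube([200, 2100, 2600]);
translate([5300, 200, 0]) cube([200, 2100, 2600]);


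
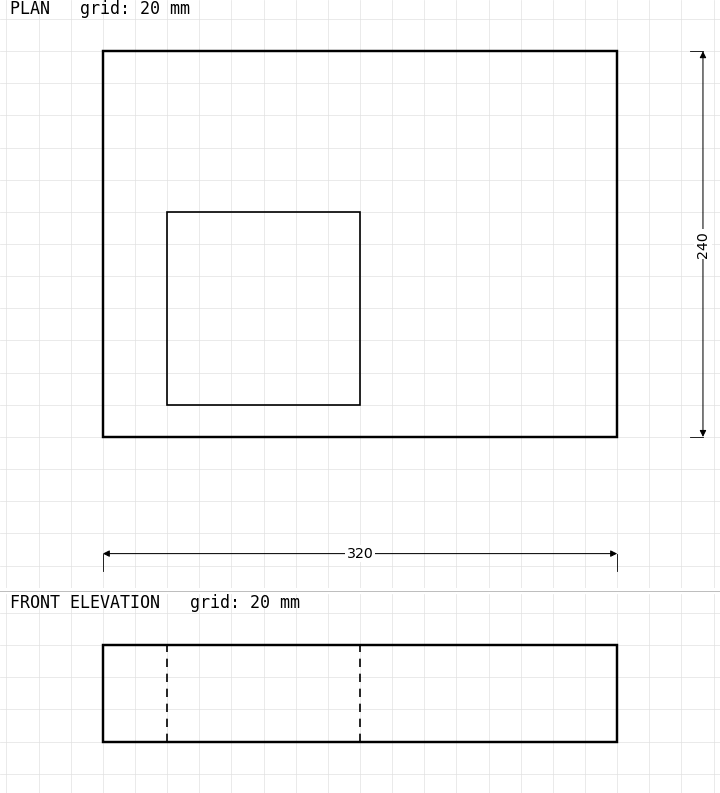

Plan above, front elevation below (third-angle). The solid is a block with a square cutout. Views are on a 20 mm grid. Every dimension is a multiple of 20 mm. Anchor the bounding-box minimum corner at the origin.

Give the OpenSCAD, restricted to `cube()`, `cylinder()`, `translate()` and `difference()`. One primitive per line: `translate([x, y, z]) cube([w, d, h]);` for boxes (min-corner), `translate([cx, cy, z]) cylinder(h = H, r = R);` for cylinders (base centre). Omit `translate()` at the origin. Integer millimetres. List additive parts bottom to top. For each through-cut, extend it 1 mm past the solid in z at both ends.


difference() {
  cube([320, 240, 60]);
  translate([40, 20, -1]) cube([120, 120, 62]);
}


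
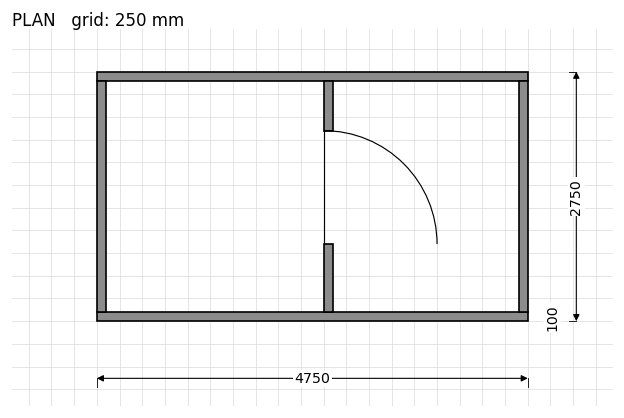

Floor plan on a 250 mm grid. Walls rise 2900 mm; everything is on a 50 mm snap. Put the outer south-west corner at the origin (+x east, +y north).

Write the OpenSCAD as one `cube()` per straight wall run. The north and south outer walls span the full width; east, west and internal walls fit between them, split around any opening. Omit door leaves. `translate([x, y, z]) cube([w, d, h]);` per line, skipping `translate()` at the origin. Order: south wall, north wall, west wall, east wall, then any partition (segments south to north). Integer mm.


cube([4750, 100, 2900]);
translate([0, 2650, 0]) cube([4750, 100, 2900]);
translate([0, 100, 0]) cube([100, 2550, 2900]);
translate([4650, 100, 0]) cube([100, 2550, 2900]);
translate([2500, 100, 0]) cube([100, 750, 2900]);
translate([2500, 2100, 0]) cube([100, 550, 2900]);


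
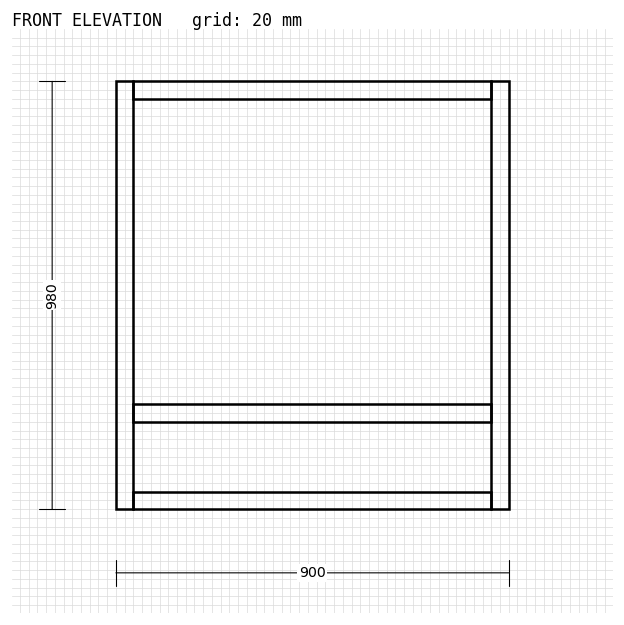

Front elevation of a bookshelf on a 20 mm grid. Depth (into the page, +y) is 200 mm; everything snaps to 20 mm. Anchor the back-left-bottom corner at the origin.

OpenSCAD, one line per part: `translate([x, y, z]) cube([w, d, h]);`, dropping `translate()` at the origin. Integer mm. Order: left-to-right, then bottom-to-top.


cube([40, 200, 980]);
translate([40, 0, 0]) cube([820, 200, 40]);
translate([40, 0, 200]) cube([820, 200, 40]);
translate([40, 0, 940]) cube([820, 200, 40]);
translate([860, 0, 0]) cube([40, 200, 980]);


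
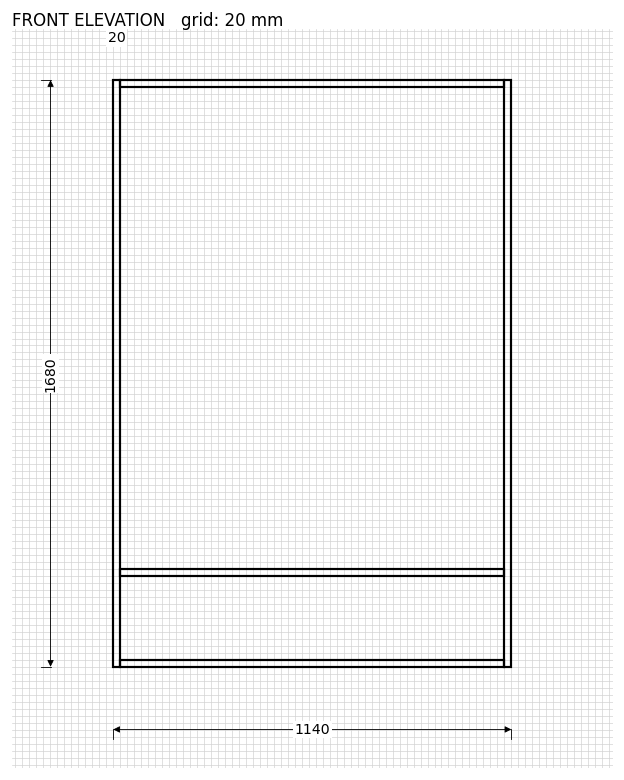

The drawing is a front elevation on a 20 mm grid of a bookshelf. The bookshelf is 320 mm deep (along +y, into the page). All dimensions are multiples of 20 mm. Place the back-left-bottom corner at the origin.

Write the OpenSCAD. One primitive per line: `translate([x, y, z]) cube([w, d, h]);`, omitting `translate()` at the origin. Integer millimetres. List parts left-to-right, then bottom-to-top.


cube([20, 320, 1680]);
translate([20, 0, 0]) cube([1100, 320, 20]);
translate([20, 0, 260]) cube([1100, 320, 20]);
translate([20, 0, 1660]) cube([1100, 320, 20]);
translate([1120, 0, 0]) cube([20, 320, 1680]);
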